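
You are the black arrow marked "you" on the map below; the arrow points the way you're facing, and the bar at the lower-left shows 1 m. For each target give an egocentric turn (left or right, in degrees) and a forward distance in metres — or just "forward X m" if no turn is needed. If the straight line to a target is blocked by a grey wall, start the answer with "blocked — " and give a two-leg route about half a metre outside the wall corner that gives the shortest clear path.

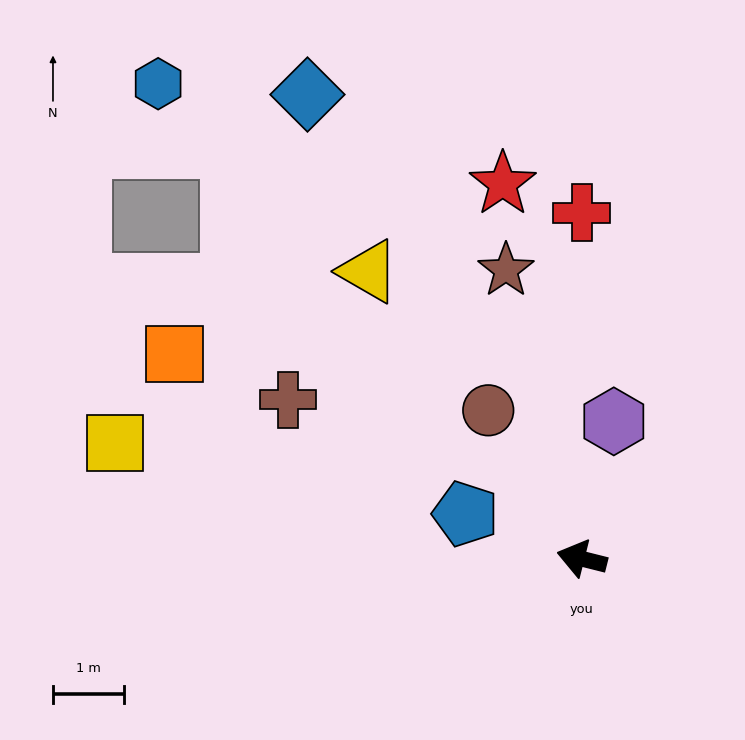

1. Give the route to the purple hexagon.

turn right 89°, forward 2.0 m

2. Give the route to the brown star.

turn right 61°, forward 4.2 m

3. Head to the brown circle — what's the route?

turn right 44°, forward 2.5 m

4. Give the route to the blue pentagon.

turn right 7°, forward 1.8 m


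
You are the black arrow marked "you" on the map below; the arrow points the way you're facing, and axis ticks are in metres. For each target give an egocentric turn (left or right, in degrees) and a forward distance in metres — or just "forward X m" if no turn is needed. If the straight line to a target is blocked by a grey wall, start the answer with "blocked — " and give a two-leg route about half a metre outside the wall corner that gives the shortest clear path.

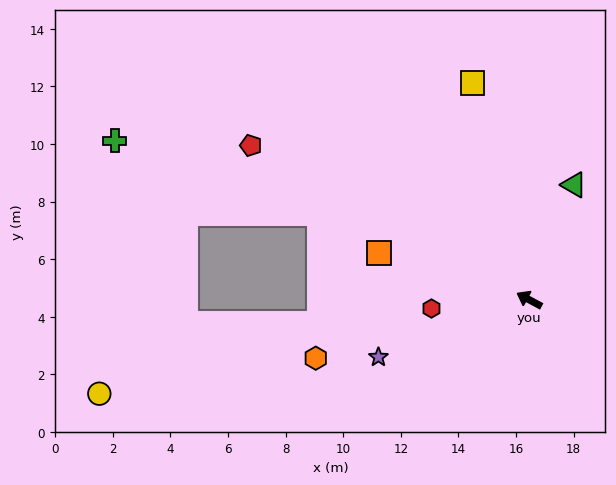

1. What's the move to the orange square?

turn left 11°, forward 5.5 m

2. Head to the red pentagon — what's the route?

forward 11.1 m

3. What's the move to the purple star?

turn left 49°, forward 5.6 m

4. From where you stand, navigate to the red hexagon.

turn left 33°, forward 3.4 m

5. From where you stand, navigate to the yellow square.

turn right 47°, forward 7.8 m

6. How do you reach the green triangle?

turn right 83°, forward 4.3 m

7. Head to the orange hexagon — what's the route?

turn left 44°, forward 7.7 m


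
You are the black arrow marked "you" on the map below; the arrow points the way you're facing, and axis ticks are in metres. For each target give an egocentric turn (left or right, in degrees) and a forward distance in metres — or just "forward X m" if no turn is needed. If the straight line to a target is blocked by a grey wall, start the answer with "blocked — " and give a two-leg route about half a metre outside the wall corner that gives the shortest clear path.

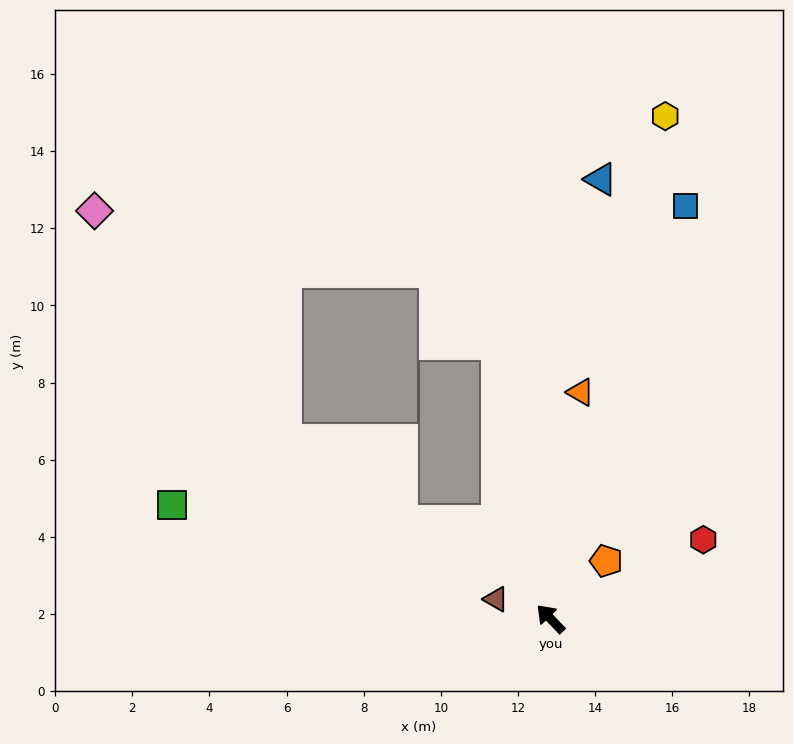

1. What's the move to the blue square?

turn right 62°, forward 11.3 m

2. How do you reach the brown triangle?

turn left 26°, forward 1.5 m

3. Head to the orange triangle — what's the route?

turn right 52°, forward 5.9 m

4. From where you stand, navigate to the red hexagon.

turn right 107°, forward 4.5 m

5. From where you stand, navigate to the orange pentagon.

turn right 88°, forward 2.1 m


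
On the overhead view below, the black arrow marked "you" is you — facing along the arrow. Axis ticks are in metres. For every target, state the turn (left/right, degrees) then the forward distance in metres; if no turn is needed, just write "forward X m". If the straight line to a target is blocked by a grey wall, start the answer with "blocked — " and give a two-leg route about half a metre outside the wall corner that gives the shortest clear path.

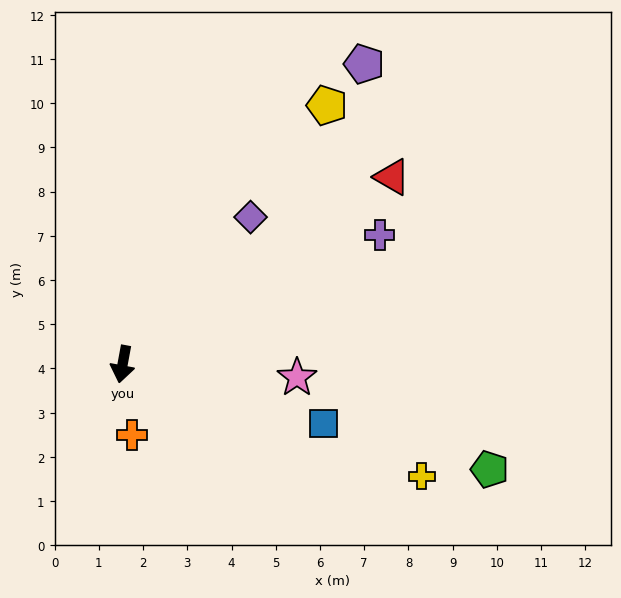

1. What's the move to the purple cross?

turn left 127°, forward 6.5 m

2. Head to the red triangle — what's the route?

turn left 135°, forward 7.4 m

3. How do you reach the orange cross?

turn left 18°, forward 1.6 m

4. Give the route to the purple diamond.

turn left 149°, forward 4.4 m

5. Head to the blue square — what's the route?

turn left 84°, forward 4.7 m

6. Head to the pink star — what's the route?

turn left 96°, forward 4.0 m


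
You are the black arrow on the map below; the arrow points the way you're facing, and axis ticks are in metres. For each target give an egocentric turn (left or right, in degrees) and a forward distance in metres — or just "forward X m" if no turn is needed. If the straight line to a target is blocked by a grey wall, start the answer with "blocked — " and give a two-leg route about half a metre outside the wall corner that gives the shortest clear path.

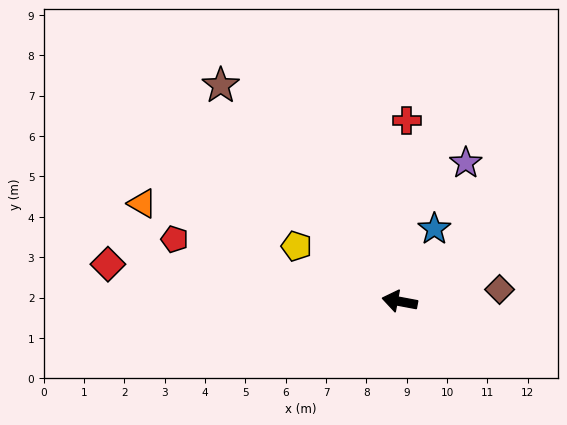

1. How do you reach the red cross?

turn right 82°, forward 4.5 m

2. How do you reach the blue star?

turn right 105°, forward 2.0 m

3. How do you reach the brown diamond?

turn right 163°, forward 2.5 m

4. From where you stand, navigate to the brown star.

turn right 40°, forward 6.9 m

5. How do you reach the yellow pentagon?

turn right 18°, forward 2.9 m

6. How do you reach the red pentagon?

turn right 5°, forward 5.8 m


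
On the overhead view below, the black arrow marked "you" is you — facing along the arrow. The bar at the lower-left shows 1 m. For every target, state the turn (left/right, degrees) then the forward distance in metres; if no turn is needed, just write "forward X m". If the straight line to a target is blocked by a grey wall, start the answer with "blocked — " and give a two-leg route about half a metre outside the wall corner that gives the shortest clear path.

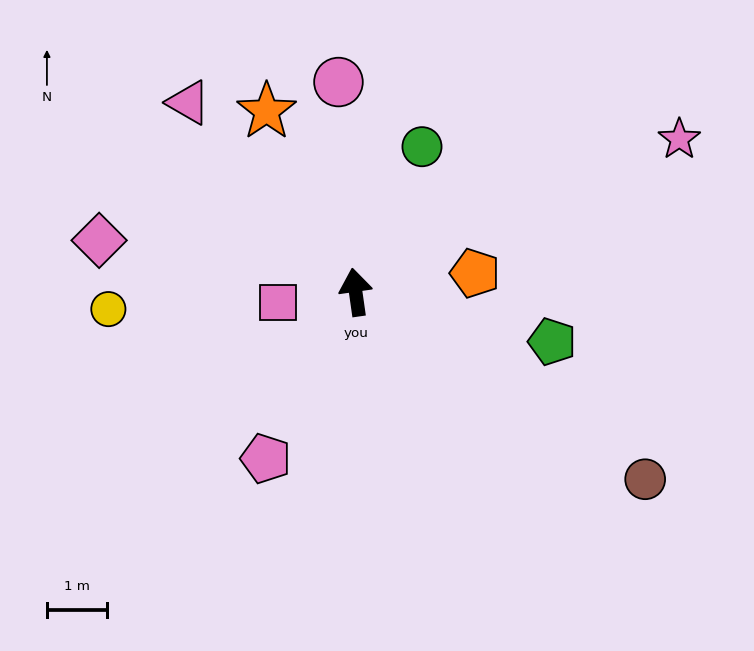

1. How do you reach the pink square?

turn left 90°, forward 1.3 m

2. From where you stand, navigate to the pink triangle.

turn left 33°, forward 4.2 m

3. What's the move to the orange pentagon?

turn right 89°, forward 2.0 m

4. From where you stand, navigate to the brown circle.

turn right 131°, forward 5.7 m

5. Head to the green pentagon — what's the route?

turn right 112°, forward 3.4 m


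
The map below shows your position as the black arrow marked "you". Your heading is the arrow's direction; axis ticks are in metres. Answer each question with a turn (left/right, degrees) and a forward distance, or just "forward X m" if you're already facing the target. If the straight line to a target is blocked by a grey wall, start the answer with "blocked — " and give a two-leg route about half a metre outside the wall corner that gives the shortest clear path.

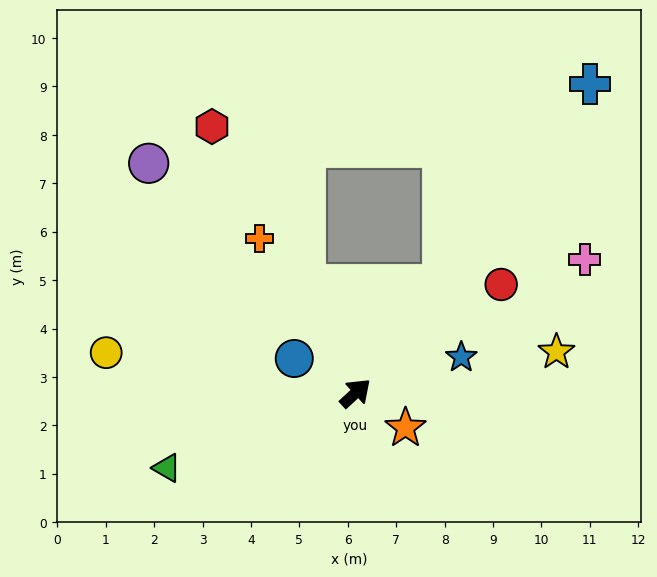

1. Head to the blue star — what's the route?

turn right 24°, forward 2.3 m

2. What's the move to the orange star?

turn right 77°, forward 1.3 m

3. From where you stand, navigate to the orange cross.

turn left 79°, forward 3.8 m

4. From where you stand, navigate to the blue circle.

turn left 108°, forward 1.5 m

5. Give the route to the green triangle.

turn left 159°, forward 4.2 m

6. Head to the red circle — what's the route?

turn right 6°, forward 3.8 m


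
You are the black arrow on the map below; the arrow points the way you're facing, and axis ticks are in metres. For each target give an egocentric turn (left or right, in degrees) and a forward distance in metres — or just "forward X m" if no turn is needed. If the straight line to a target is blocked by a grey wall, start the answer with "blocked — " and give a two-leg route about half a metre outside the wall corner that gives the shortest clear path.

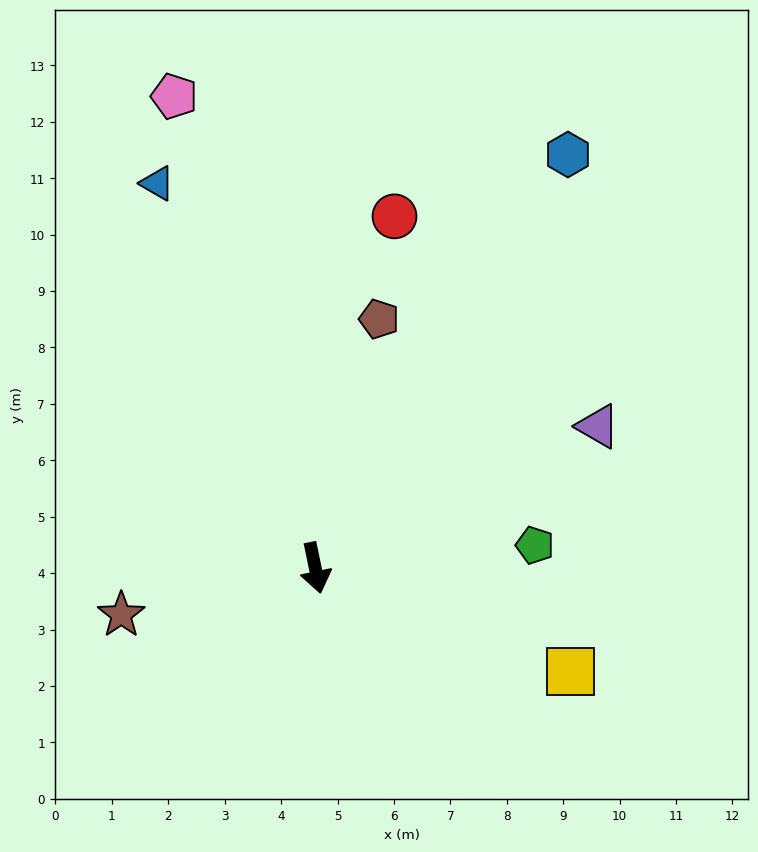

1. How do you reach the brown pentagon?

turn left 154°, forward 4.6 m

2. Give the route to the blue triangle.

turn right 169°, forward 7.4 m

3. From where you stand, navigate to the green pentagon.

turn left 84°, forward 3.9 m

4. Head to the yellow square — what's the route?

turn left 56°, forward 4.9 m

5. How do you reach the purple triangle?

turn left 105°, forward 5.6 m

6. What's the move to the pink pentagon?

turn right 175°, forward 8.7 m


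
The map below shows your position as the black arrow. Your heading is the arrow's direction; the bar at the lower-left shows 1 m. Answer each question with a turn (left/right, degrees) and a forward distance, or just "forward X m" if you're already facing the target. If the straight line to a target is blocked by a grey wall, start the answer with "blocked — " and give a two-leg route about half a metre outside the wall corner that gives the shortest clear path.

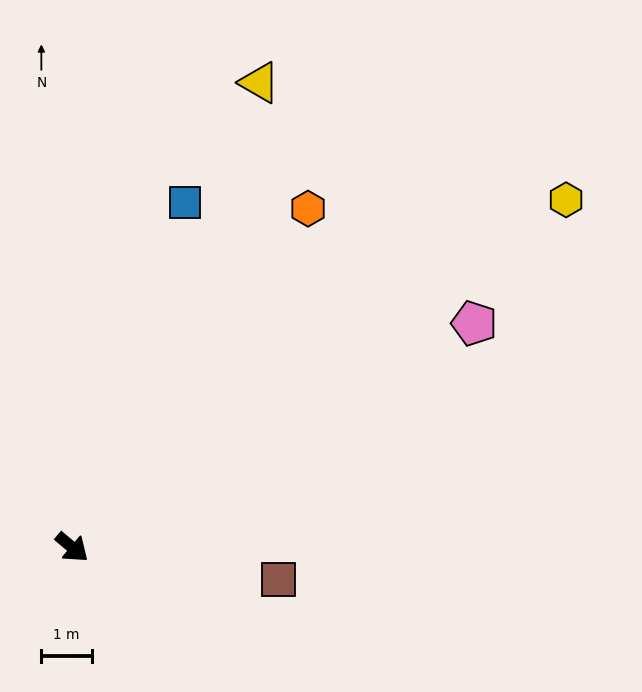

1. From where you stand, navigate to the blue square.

turn left 112°, forward 7.2 m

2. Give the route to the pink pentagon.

turn left 69°, forward 9.1 m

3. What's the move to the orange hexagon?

turn left 95°, forward 8.1 m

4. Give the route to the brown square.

turn left 31°, forward 4.1 m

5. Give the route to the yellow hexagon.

turn left 75°, forward 11.9 m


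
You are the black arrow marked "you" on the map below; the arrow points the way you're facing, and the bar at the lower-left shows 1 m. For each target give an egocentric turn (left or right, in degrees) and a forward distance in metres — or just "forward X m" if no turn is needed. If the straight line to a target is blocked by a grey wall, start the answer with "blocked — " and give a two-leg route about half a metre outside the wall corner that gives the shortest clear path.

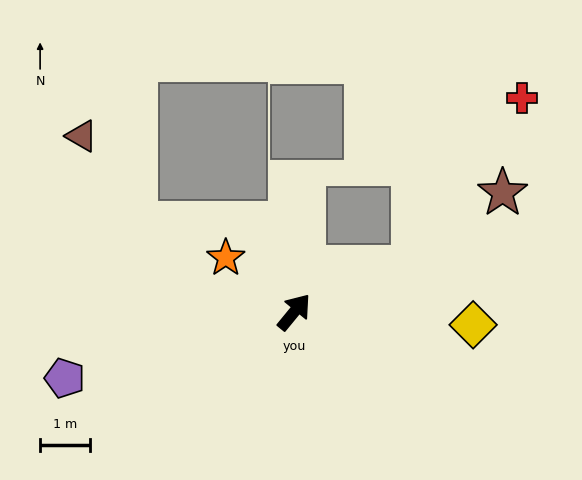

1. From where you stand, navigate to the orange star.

turn left 91°, forward 1.7 m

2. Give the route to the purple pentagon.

turn left 145°, forward 4.8 m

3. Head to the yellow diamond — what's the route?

turn right 55°, forward 3.6 m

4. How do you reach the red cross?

blocked — turn right 30°, forward 2.5 m, then turn left 36°, forward 4.0 m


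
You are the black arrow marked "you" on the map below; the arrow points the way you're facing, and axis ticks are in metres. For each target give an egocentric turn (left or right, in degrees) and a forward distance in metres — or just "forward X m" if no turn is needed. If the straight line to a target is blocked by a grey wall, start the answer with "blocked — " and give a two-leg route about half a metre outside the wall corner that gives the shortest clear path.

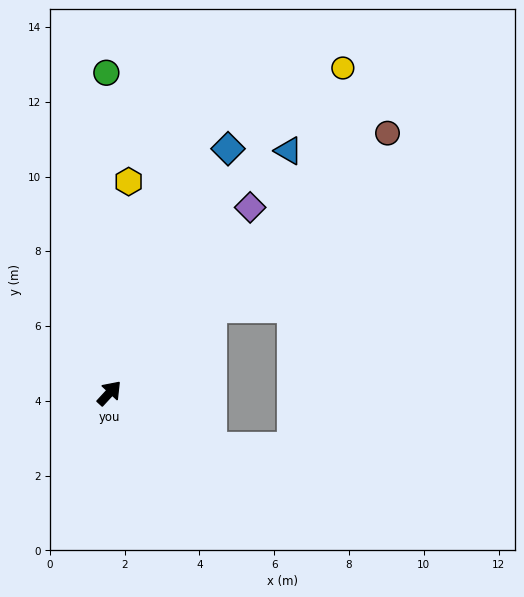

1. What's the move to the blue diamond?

turn left 17°, forward 7.3 m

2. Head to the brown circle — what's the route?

turn right 4°, forward 10.2 m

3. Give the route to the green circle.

turn left 43°, forward 8.6 m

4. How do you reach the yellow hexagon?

turn left 37°, forward 5.7 m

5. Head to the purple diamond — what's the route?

turn left 6°, forward 6.2 m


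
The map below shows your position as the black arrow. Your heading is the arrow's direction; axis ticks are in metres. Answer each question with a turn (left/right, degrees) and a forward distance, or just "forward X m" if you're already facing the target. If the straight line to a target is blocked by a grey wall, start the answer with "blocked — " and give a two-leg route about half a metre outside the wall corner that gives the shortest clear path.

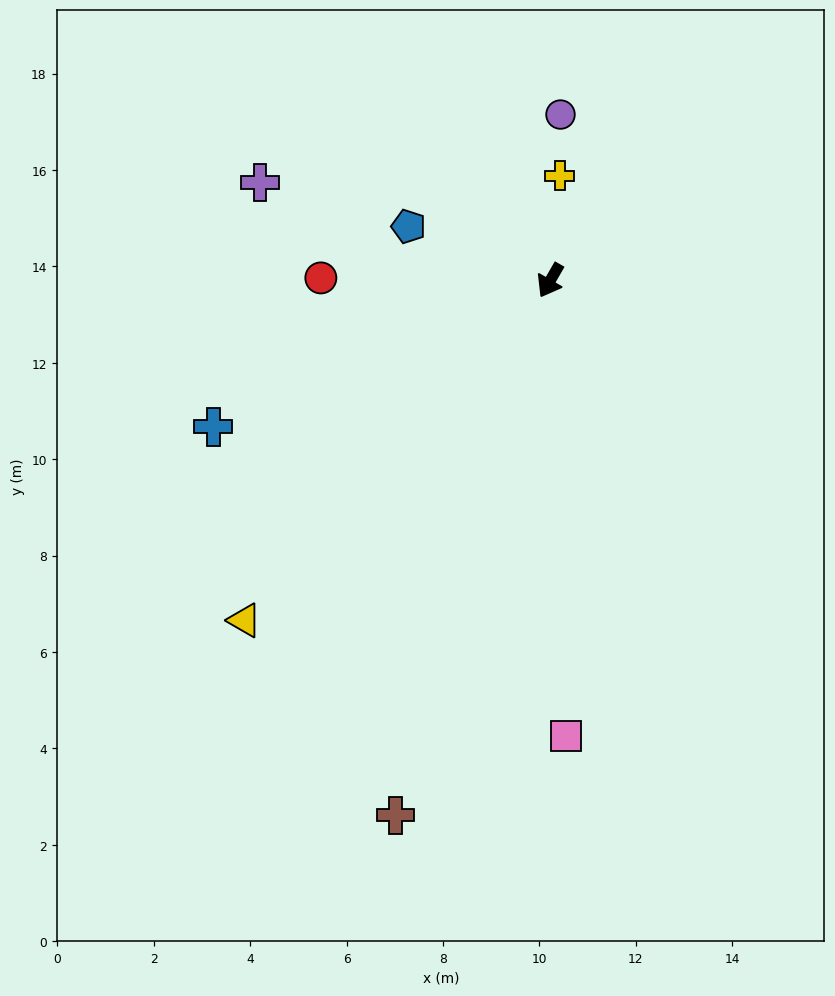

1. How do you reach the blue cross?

turn right 37°, forward 7.6 m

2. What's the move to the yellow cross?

turn right 155°, forward 2.2 m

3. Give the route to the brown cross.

turn left 14°, forward 11.5 m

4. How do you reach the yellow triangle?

turn right 12°, forward 9.5 m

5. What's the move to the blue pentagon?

turn right 81°, forward 3.1 m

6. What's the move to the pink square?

turn left 32°, forward 9.5 m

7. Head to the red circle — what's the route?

turn right 61°, forward 4.8 m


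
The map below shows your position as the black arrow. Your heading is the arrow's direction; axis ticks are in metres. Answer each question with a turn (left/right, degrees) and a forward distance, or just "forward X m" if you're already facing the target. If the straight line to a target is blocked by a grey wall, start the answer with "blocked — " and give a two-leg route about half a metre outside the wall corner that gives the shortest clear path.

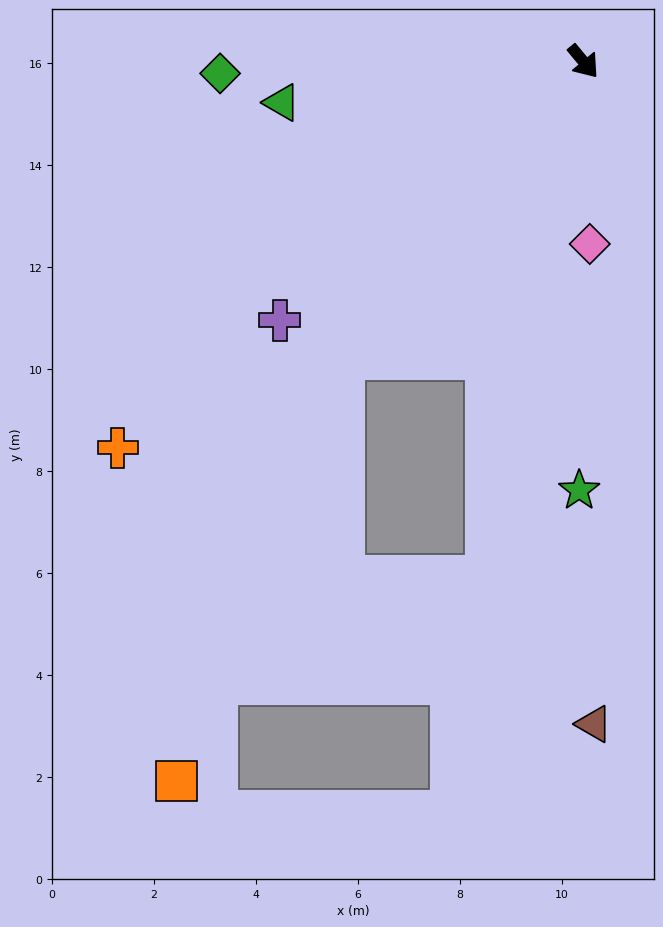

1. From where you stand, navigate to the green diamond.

turn right 128°, forward 7.1 m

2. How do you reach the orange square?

blocked — turn right 79°, forward 7.5 m, then turn left 18°, forward 8.9 m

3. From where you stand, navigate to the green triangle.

turn right 122°, forward 6.0 m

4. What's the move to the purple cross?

turn right 89°, forward 7.8 m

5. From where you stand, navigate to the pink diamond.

turn right 38°, forward 3.6 m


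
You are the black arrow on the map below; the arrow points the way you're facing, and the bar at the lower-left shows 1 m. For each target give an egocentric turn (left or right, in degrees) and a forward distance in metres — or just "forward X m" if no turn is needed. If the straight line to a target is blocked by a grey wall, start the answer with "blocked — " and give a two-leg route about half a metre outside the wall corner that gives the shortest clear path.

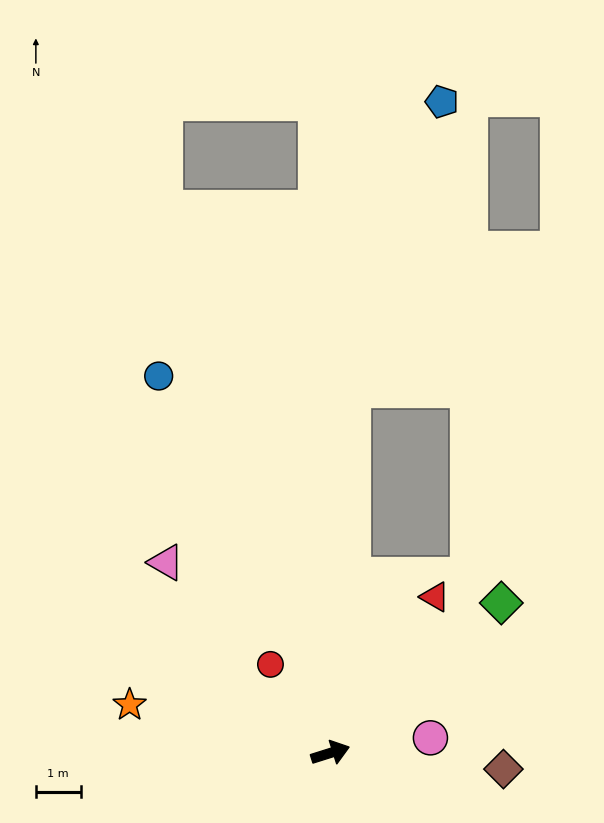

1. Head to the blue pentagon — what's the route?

blocked — turn left 69°, forward 8.1 m, then turn right 14°, forward 6.7 m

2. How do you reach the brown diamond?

turn right 23°, forward 3.9 m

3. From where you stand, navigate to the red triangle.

turn left 39°, forward 4.2 m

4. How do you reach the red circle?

turn left 107°, forward 2.4 m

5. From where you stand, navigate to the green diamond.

turn left 24°, forward 5.1 m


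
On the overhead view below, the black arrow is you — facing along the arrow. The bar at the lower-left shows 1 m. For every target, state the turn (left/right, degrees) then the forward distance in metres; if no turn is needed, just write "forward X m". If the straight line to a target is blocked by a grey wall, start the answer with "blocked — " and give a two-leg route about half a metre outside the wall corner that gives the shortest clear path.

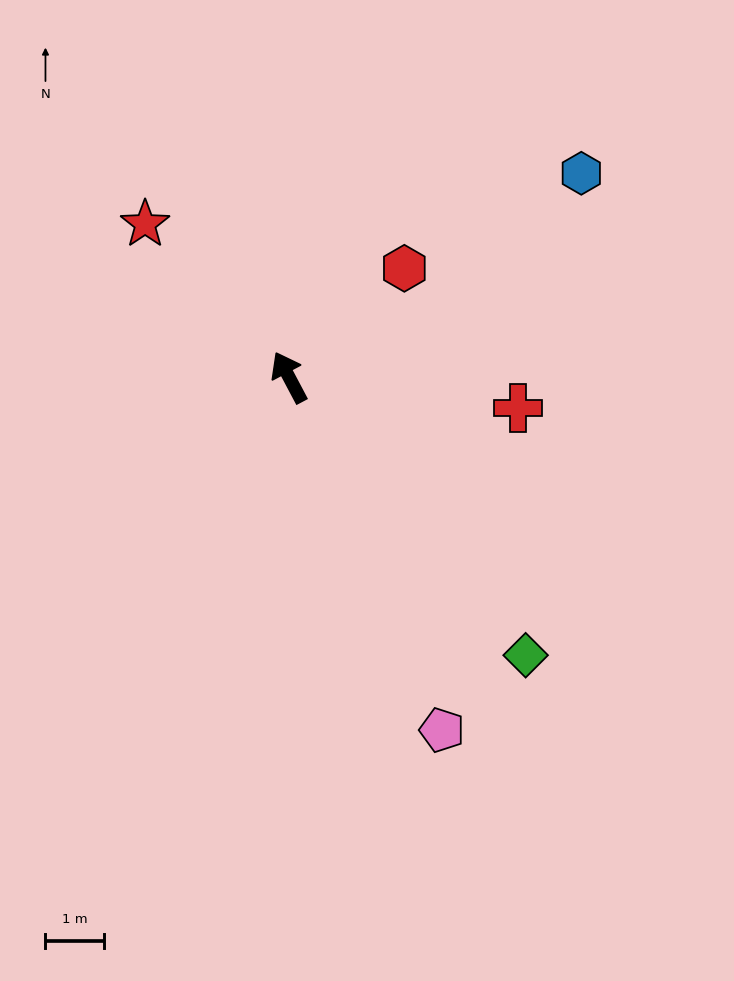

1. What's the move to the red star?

turn left 15°, forward 3.6 m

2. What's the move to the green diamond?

turn right 168°, forward 6.3 m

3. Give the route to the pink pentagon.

turn left 176°, forward 6.6 m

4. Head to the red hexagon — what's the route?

turn right 75°, forward 2.7 m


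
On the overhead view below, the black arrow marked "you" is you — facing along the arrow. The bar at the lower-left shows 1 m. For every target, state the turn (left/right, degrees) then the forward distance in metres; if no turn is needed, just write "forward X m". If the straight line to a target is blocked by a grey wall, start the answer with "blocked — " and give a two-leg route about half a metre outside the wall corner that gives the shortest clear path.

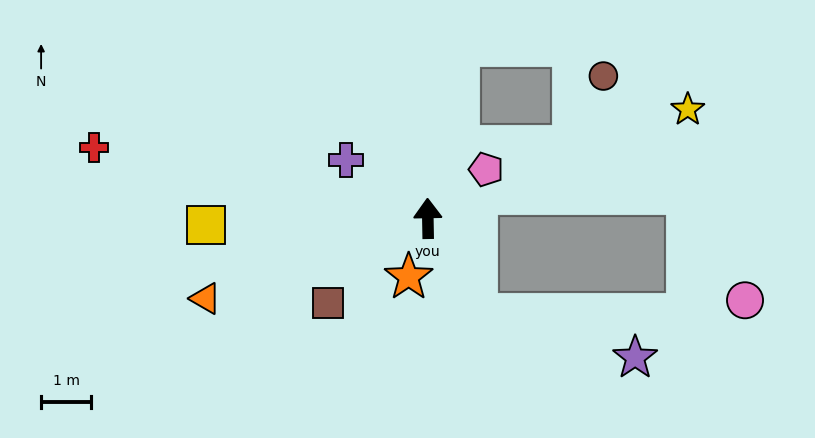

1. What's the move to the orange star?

turn left 161°, forward 1.2 m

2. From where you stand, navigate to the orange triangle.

turn left 109°, forward 4.7 m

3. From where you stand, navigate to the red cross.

turn left 77°, forward 6.8 m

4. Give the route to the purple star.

blocked — turn right 154°, forward 2.2 m, then turn left 48°, forward 3.3 m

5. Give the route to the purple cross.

turn left 53°, forward 2.0 m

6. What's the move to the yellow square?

turn left 91°, forward 4.4 m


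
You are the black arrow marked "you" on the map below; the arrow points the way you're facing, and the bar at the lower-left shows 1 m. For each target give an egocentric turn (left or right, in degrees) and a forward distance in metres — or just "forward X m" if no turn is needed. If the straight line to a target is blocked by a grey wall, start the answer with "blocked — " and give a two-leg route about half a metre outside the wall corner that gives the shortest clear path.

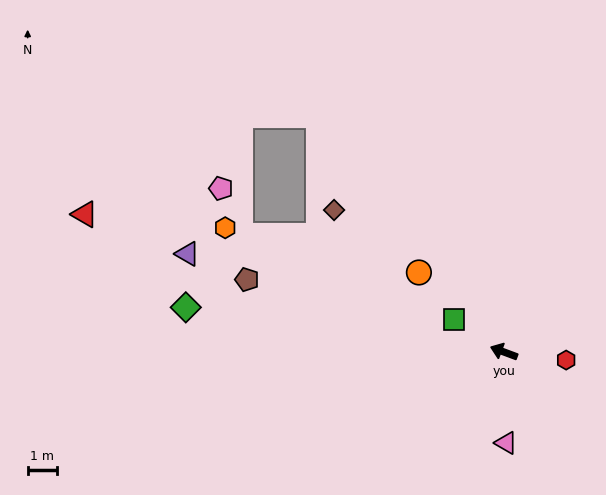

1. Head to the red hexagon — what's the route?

turn right 167°, forward 2.1 m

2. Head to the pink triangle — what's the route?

turn left 112°, forward 3.1 m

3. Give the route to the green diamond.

turn left 12°, forward 10.9 m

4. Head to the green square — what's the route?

turn right 12°, forward 2.0 m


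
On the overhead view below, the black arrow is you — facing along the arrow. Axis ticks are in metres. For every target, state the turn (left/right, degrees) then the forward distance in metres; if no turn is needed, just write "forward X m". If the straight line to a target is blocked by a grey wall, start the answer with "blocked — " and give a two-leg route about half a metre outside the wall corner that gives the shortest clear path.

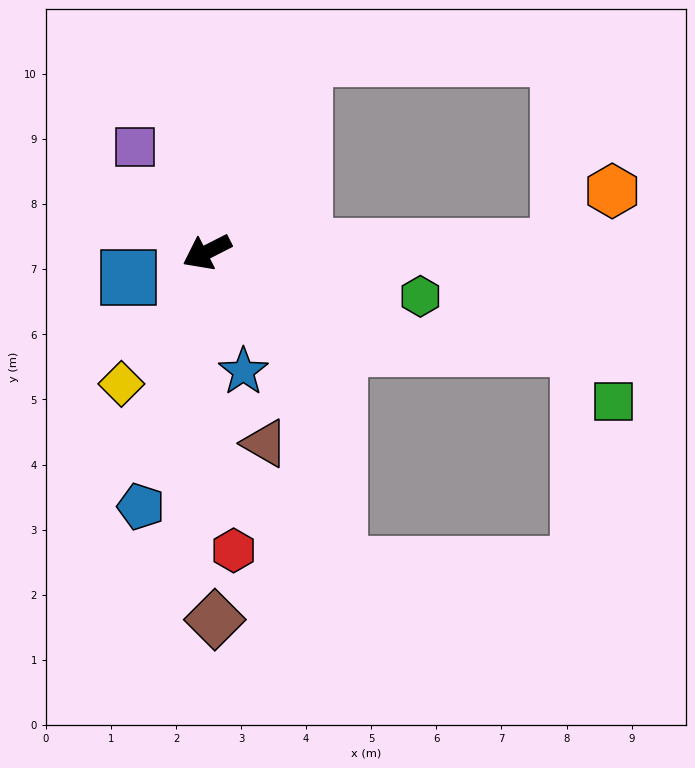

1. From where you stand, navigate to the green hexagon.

turn left 141°, forward 3.4 m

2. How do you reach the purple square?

turn right 83°, forward 2.0 m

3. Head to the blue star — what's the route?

turn left 80°, forward 1.9 m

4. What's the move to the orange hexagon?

blocked — turn left 154°, forward 5.4 m, then turn left 45°, forward 1.2 m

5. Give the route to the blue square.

turn right 9°, forward 1.3 m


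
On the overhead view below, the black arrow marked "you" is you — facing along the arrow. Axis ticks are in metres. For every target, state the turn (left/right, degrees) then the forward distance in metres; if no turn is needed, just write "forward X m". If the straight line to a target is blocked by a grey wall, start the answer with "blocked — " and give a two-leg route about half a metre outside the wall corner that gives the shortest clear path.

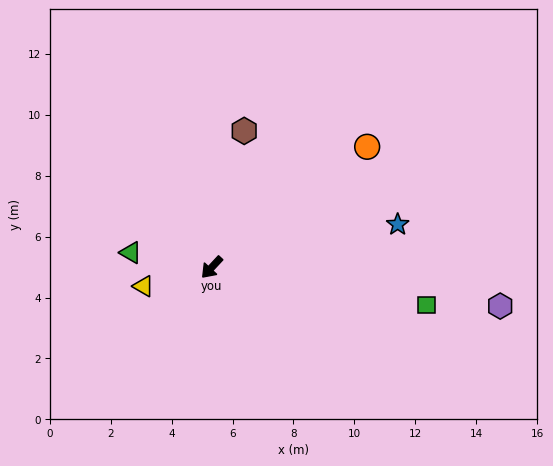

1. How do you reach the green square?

turn left 123°, forward 7.2 m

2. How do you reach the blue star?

turn left 146°, forward 6.3 m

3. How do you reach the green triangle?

turn right 57°, forward 2.7 m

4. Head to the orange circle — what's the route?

turn left 171°, forward 6.5 m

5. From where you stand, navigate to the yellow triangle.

turn right 32°, forward 2.3 m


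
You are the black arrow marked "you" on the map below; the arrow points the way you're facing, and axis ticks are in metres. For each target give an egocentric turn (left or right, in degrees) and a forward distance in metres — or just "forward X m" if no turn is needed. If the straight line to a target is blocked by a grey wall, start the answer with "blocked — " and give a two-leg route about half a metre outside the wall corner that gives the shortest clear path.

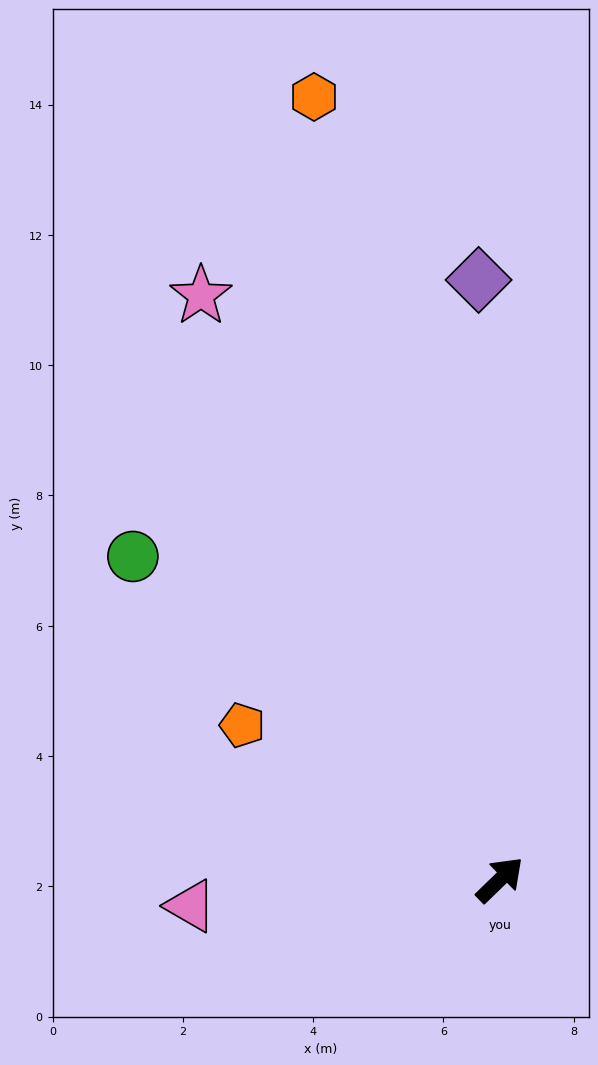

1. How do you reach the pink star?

turn left 73°, forward 10.1 m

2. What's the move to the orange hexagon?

turn left 59°, forward 12.3 m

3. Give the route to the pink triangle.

turn left 141°, forward 4.8 m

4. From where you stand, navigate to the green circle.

turn left 95°, forward 7.5 m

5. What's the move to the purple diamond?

turn left 48°, forward 9.2 m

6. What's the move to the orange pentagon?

turn left 105°, forward 4.6 m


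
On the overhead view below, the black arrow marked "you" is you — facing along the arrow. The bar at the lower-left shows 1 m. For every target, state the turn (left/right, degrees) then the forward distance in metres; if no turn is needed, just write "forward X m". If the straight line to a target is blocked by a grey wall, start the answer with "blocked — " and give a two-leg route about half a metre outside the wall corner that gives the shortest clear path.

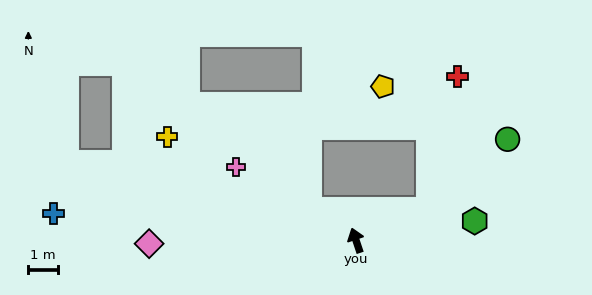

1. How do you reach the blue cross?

turn left 66°, forward 10.2 m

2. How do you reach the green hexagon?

turn right 99°, forward 4.1 m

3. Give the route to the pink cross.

turn left 40°, forward 4.7 m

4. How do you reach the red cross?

blocked — turn right 86°, forward 2.7 m, then turn left 55°, forward 4.6 m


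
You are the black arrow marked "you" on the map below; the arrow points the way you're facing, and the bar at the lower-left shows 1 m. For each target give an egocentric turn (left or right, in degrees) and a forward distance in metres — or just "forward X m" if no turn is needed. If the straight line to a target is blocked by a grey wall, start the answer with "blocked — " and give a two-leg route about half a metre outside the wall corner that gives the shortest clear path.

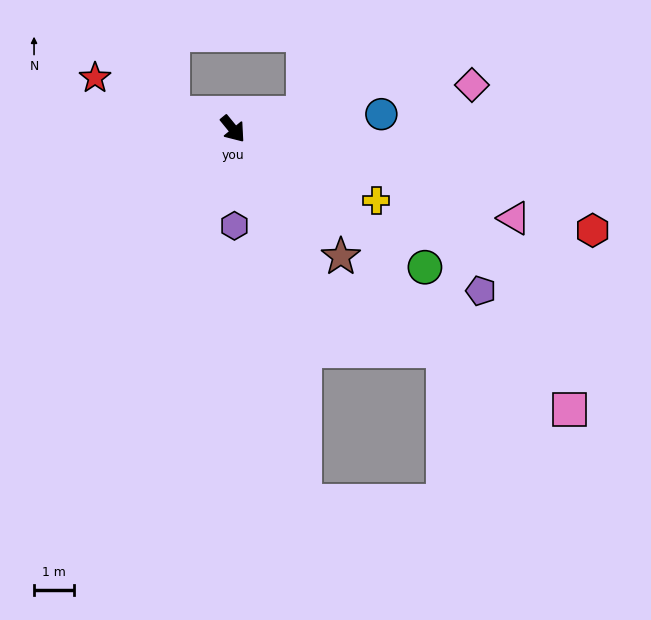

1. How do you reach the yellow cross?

turn left 24°, forward 4.0 m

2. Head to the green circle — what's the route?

turn left 15°, forward 5.9 m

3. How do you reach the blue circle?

turn left 56°, forward 3.7 m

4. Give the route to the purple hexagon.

turn right 38°, forward 2.4 m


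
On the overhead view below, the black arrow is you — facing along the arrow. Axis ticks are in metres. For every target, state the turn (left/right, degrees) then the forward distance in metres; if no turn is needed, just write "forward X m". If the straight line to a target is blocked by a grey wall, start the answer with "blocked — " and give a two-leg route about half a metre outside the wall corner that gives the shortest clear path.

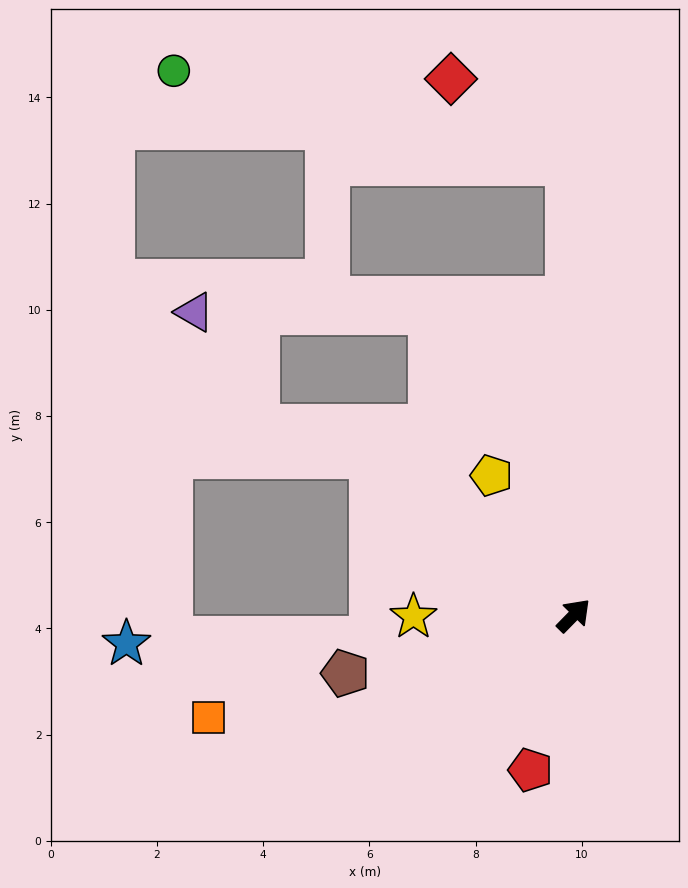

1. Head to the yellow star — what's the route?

turn left 135°, forward 3.0 m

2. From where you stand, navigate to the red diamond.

blocked — turn left 45°, forward 8.5 m, then turn left 54°, forward 2.7 m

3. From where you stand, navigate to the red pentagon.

turn right 151°, forward 3.0 m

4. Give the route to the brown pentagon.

turn left 149°, forward 4.4 m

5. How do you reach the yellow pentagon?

turn left 75°, forward 3.1 m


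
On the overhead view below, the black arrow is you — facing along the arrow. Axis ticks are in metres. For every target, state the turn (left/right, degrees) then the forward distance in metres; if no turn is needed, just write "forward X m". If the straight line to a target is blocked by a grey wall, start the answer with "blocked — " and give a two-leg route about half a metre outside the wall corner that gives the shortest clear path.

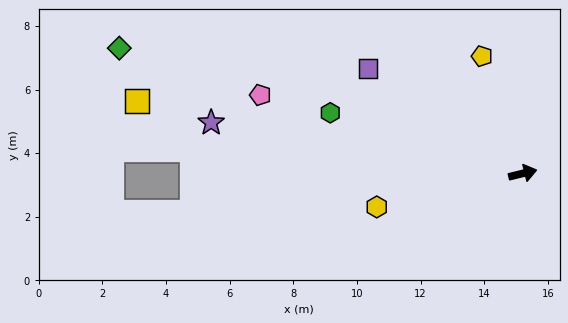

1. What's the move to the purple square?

turn left 132°, forward 5.9 m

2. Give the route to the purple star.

turn left 157°, forward 9.9 m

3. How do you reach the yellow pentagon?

turn left 95°, forward 3.9 m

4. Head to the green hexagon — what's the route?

turn left 149°, forward 6.3 m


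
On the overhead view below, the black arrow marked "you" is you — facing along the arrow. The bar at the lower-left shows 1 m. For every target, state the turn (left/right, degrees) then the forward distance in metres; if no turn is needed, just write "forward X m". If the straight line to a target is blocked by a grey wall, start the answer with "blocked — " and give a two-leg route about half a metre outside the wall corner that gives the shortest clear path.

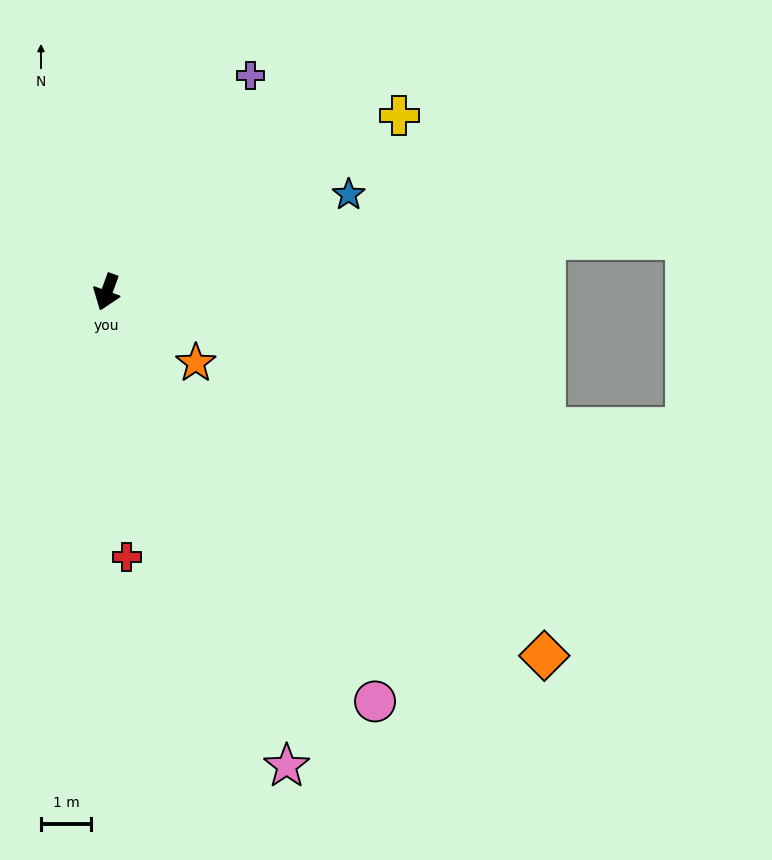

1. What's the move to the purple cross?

turn left 166°, forward 5.2 m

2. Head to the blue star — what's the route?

turn left 132°, forward 5.2 m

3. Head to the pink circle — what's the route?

turn left 53°, forward 9.8 m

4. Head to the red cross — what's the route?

turn left 24°, forward 5.3 m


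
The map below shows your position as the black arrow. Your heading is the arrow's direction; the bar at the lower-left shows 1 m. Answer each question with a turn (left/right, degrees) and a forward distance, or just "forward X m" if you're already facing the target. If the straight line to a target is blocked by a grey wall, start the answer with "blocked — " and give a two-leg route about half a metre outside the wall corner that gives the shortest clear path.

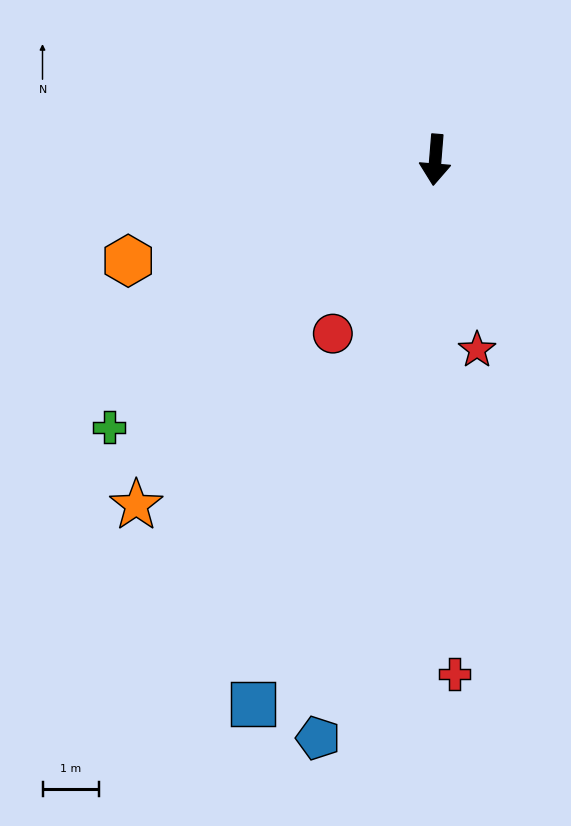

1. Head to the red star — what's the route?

turn left 17°, forward 3.5 m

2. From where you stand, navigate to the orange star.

turn right 36°, forward 8.1 m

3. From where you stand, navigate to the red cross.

turn left 7°, forward 9.2 m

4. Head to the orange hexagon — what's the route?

turn right 67°, forward 5.8 m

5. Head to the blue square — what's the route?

turn right 14°, forward 10.2 m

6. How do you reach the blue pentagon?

turn right 7°, forward 10.5 m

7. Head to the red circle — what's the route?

turn right 26°, forward 3.6 m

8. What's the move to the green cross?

turn right 46°, forward 7.5 m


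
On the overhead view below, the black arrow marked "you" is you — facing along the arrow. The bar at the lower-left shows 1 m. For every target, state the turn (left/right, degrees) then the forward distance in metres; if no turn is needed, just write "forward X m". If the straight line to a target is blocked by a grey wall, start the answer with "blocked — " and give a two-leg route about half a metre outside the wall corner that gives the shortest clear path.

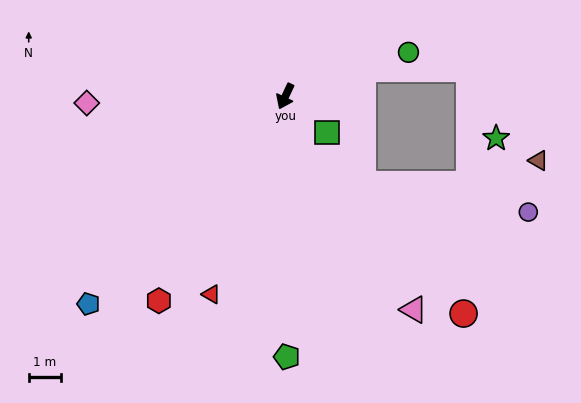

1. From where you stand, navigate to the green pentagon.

turn left 26°, forward 8.2 m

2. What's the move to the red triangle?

turn left 5°, forward 6.6 m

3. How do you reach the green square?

turn left 74°, forward 1.7 m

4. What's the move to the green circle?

turn left 135°, forward 4.1 m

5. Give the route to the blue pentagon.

turn right 18°, forward 9.0 m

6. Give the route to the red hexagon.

turn right 7°, forward 7.6 m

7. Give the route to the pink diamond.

turn right 63°, forward 6.2 m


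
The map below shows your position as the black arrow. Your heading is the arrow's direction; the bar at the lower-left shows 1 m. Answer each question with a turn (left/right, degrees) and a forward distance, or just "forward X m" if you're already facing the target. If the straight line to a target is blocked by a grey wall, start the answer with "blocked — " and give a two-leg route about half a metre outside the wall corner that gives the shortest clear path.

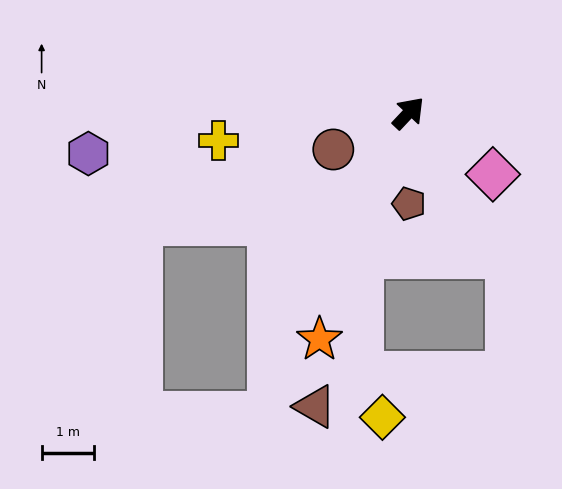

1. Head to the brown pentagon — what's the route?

turn right 137°, forward 1.7 m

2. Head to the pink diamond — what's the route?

turn right 83°, forward 2.0 m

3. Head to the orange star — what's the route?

turn right 158°, forward 4.6 m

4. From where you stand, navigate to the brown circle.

turn left 159°, forward 1.6 m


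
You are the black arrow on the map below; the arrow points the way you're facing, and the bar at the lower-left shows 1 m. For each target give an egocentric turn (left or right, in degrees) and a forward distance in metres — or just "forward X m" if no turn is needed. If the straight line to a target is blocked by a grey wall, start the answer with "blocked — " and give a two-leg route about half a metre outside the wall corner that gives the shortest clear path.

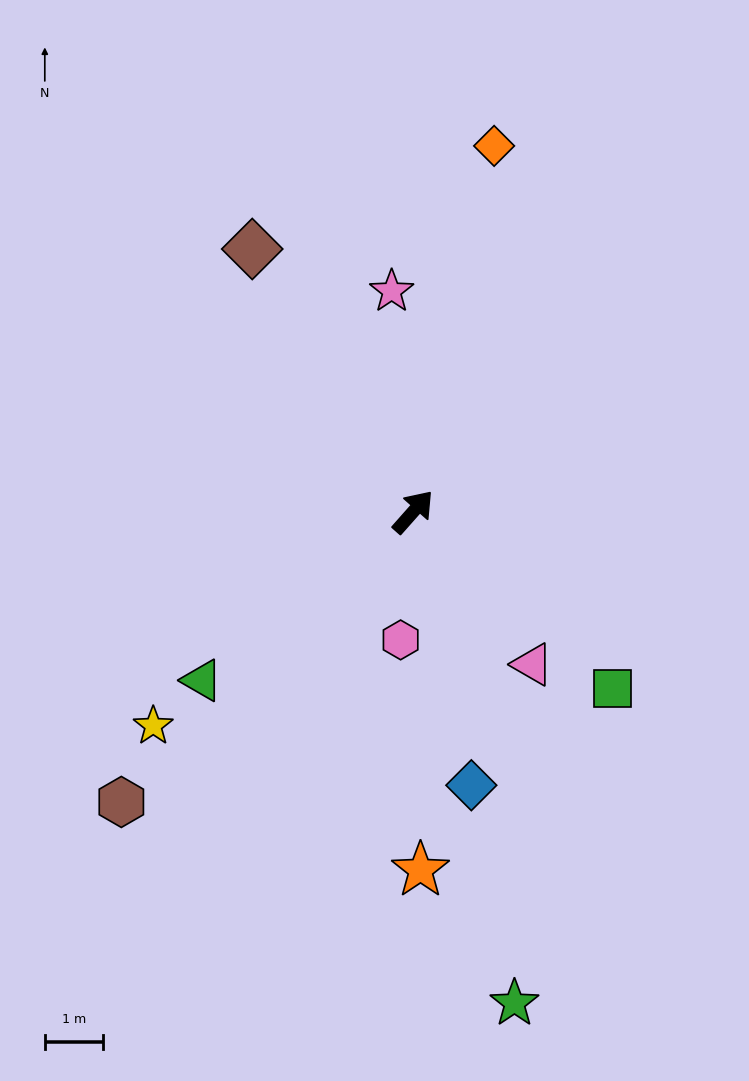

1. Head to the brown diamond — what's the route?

turn left 73°, forward 5.3 m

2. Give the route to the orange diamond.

turn left 29°, forward 6.5 m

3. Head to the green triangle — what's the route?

turn left 170°, forward 4.7 m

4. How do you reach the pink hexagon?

turn right 144°, forward 2.2 m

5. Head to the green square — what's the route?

turn right 90°, forward 4.6 m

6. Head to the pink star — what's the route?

turn left 47°, forward 3.8 m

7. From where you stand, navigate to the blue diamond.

turn right 126°, forward 4.8 m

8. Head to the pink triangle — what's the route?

turn right 101°, forward 3.4 m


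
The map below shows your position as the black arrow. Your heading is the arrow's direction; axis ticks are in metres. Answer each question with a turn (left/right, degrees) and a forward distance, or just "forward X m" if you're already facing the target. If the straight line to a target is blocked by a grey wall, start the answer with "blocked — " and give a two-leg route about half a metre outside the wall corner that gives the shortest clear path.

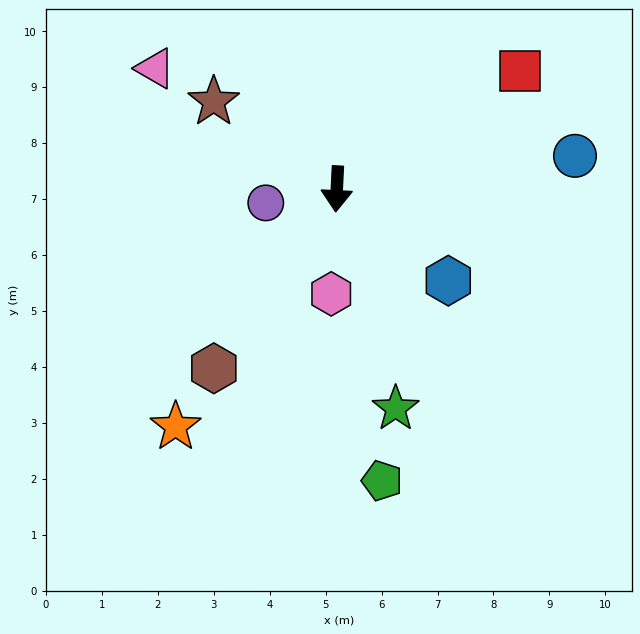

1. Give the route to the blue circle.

turn left 101°, forward 4.3 m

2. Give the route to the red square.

turn left 125°, forward 3.9 m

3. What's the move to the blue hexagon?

turn left 53°, forward 2.6 m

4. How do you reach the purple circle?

turn right 76°, forward 1.3 m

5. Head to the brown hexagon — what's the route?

turn right 32°, forward 3.9 m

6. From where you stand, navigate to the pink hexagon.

forward 1.9 m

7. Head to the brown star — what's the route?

turn right 123°, forward 2.7 m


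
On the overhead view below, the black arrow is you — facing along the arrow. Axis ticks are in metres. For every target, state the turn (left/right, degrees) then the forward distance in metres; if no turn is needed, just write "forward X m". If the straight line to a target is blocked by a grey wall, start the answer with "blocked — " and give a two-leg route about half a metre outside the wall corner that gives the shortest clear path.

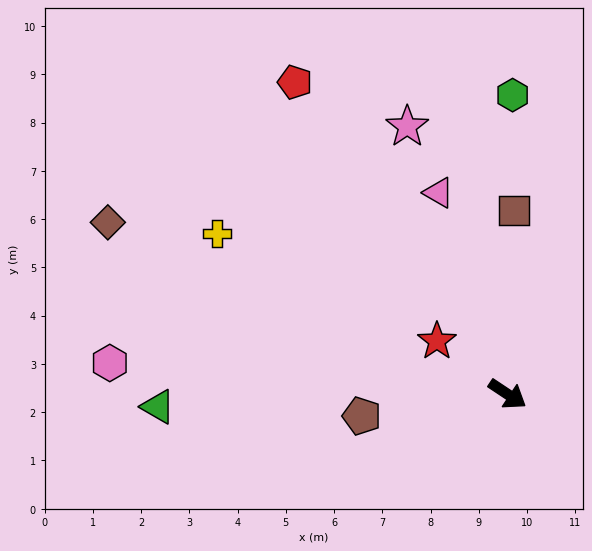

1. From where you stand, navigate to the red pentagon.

turn left 158°, forward 7.8 m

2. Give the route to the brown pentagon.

turn right 138°, forward 3.1 m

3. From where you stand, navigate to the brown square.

turn left 122°, forward 3.8 m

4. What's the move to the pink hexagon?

turn right 151°, forward 8.3 m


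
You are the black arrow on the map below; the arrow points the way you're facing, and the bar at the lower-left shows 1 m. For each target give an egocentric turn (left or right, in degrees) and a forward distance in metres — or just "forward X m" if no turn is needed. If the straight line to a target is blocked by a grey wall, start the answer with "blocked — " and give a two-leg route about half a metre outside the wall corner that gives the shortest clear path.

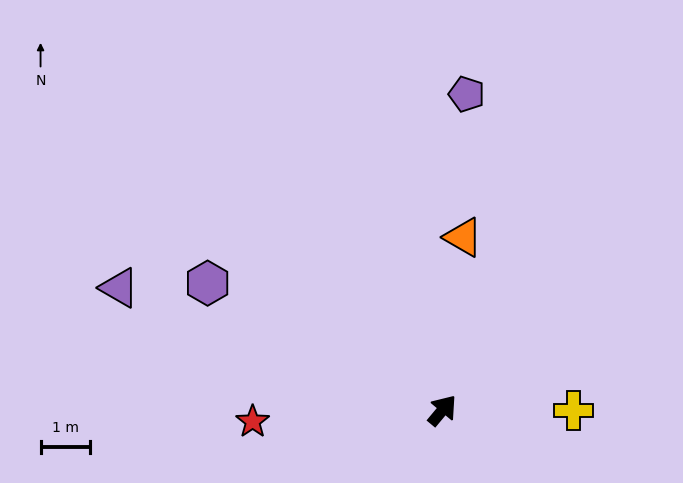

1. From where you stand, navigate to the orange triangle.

turn left 33°, forward 3.6 m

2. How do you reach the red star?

turn left 133°, forward 3.9 m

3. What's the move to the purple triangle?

turn left 109°, forward 7.1 m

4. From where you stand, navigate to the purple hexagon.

turn left 101°, forward 5.5 m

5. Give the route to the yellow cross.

turn right 51°, forward 2.7 m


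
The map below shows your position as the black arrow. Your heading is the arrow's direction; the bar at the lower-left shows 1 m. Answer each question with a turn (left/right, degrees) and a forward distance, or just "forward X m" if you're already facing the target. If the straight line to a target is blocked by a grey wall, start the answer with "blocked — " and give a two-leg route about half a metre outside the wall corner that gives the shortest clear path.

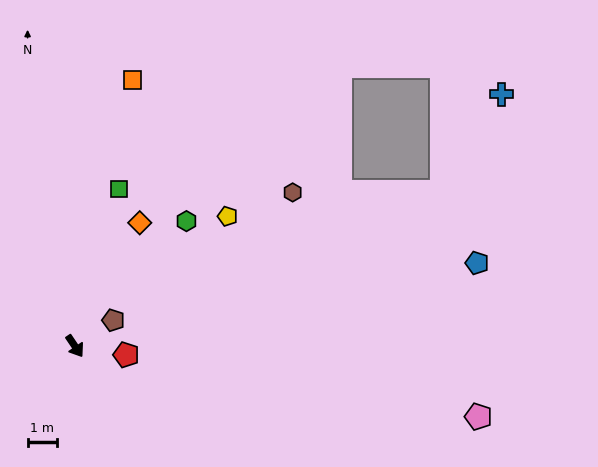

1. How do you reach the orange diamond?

turn left 118°, forward 4.8 m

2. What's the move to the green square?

turn left 130°, forward 5.6 m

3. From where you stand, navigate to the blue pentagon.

turn left 68°, forward 14.0 m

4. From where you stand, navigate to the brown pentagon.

turn left 90°, forward 1.6 m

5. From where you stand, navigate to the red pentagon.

turn left 46°, forward 1.8 m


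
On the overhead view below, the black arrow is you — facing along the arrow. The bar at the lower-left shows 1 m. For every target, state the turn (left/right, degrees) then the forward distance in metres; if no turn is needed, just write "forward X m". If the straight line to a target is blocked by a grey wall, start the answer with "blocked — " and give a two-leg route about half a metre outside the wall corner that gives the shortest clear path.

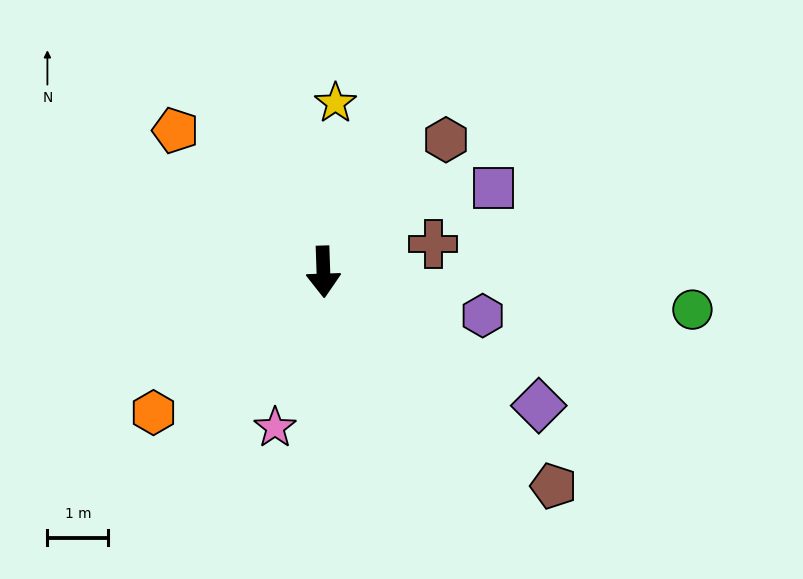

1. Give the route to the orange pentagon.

turn right 136°, forward 3.4 m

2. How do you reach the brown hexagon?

turn left 135°, forward 3.0 m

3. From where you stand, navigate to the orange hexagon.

turn right 52°, forward 3.6 m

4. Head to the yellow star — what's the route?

turn left 174°, forward 2.8 m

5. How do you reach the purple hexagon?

turn left 73°, forward 2.7 m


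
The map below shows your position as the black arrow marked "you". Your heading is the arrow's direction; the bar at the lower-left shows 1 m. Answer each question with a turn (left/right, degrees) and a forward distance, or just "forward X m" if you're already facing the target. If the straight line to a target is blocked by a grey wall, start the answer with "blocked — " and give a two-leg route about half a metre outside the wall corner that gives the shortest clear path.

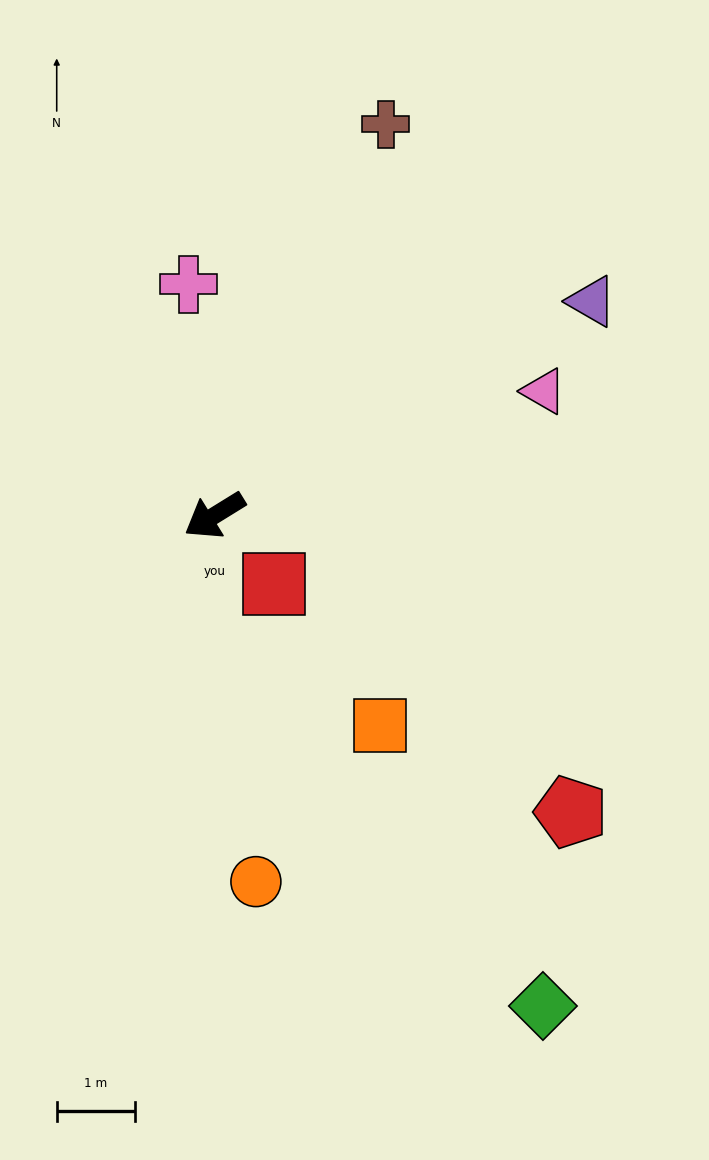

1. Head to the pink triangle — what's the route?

turn left 169°, forward 4.5 m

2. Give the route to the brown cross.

turn right 145°, forward 5.4 m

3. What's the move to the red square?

turn left 99°, forward 1.2 m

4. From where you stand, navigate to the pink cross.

turn right 115°, forward 3.0 m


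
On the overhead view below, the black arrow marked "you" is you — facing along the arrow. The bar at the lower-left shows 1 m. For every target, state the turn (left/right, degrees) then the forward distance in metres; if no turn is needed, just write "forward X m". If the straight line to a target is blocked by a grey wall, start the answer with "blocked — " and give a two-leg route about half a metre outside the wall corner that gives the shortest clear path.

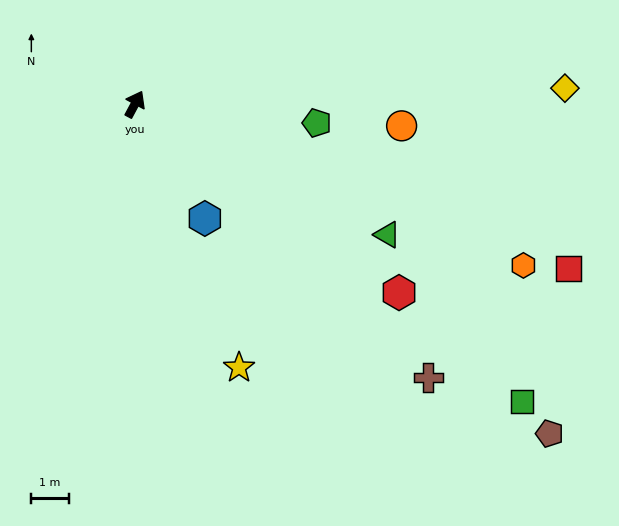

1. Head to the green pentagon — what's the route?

turn right 68°, forward 4.9 m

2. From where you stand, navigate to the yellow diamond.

turn right 60°, forward 11.5 m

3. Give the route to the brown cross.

turn right 105°, forward 10.7 m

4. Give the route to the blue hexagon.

turn right 120°, forward 3.6 m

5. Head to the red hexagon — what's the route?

turn right 97°, forward 8.7 m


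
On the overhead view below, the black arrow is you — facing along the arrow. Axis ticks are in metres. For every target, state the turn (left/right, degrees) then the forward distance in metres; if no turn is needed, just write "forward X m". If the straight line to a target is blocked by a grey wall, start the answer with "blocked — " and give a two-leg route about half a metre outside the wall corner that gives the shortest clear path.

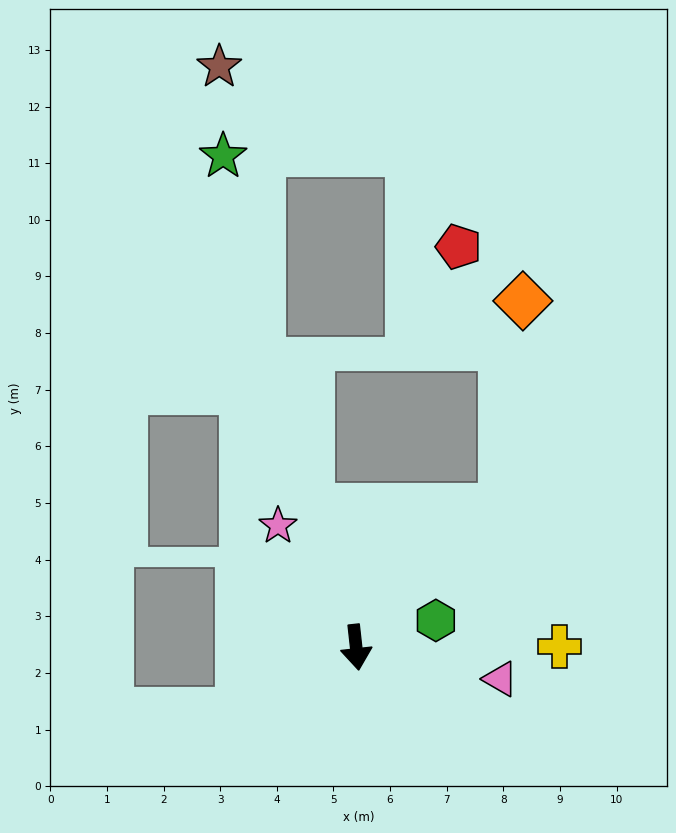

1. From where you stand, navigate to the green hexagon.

turn left 102°, forward 1.5 m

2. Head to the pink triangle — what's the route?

turn left 71°, forward 2.6 m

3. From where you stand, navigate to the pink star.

turn right 154°, forward 2.6 m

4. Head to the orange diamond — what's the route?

blocked — turn left 127°, forward 3.6 m, then turn left 41°, forward 3.7 m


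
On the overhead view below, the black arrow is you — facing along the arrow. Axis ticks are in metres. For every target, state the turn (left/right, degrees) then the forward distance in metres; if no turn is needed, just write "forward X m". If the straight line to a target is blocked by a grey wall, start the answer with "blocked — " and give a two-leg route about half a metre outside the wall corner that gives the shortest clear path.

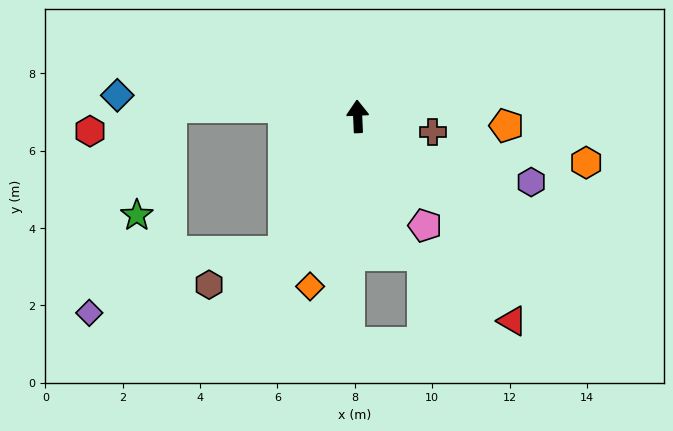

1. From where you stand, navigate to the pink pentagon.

turn right 151°, forward 3.3 m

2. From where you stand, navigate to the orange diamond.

turn left 162°, forward 4.6 m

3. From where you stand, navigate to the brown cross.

turn right 104°, forward 2.0 m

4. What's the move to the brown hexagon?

blocked — turn left 149°, forward 4.0 m, then turn right 38°, forward 2.1 m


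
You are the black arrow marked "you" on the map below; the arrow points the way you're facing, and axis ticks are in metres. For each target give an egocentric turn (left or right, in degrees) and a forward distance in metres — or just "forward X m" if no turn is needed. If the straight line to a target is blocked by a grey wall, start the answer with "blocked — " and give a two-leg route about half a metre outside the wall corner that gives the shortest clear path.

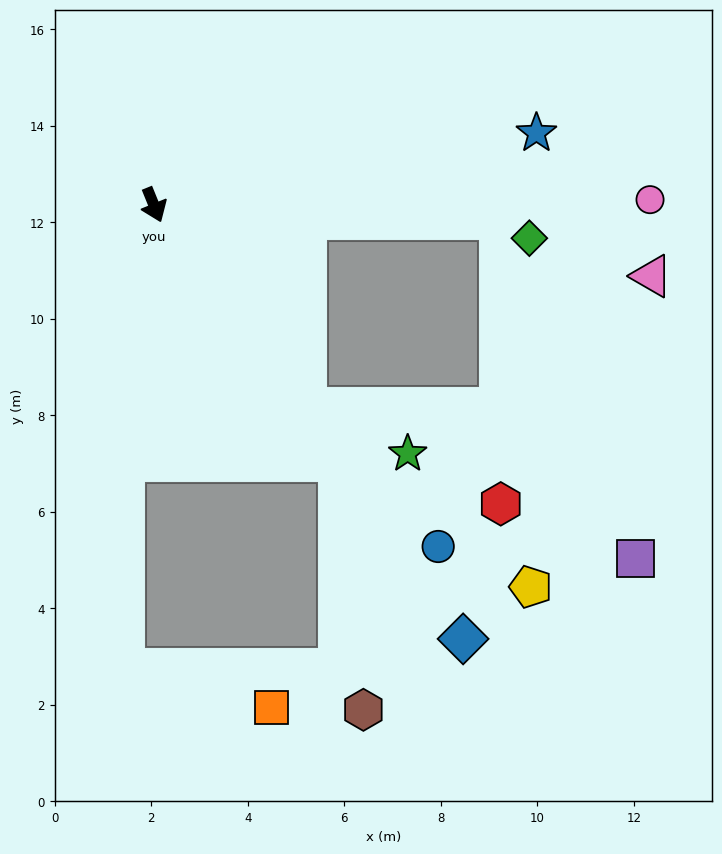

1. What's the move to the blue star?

turn left 79°, forward 8.1 m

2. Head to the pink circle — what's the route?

turn left 68°, forward 10.3 m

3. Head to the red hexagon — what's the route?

blocked — turn left 65°, forward 7.2 m, then turn right 87°, forward 5.9 m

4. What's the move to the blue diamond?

turn left 13°, forward 11.0 m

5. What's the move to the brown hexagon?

blocked — turn left 14°, forward 6.6 m, then turn right 30°, forward 5.2 m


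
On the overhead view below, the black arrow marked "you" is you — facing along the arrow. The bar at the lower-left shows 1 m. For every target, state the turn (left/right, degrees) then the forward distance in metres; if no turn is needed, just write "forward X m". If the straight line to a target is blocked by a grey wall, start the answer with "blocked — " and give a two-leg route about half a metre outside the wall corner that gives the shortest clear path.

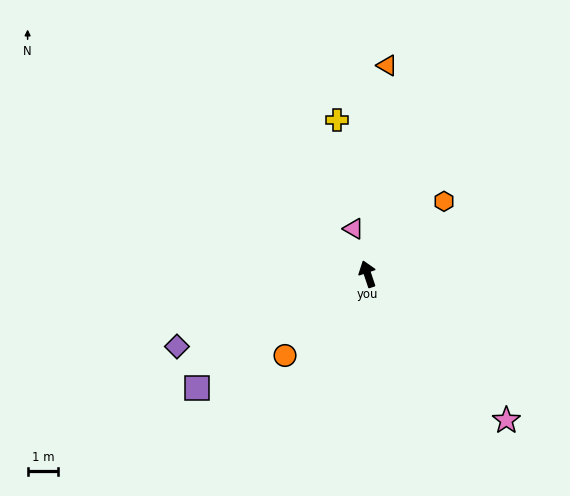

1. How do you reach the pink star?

turn right 155°, forward 6.6 m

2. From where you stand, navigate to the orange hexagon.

turn right 65°, forward 3.4 m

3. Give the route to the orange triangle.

turn right 24°, forward 6.8 m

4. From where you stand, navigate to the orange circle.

turn left 116°, forward 3.8 m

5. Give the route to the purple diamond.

turn left 92°, forward 6.7 m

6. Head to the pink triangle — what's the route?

forward 1.5 m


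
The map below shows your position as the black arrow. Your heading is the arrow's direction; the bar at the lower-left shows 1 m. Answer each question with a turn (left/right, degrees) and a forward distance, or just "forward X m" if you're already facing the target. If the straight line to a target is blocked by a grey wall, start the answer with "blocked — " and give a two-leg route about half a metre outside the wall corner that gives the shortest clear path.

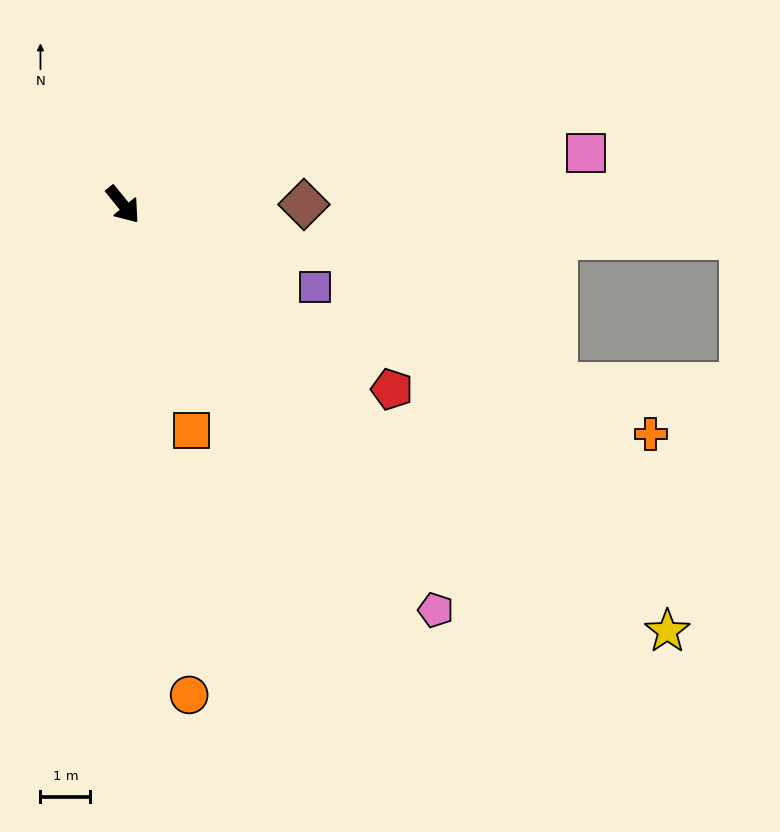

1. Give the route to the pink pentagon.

forward 10.3 m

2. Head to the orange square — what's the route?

turn right 22°, forward 4.7 m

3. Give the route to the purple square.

turn left 28°, forward 4.2 m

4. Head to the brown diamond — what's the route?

turn left 51°, forward 3.6 m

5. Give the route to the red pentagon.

turn left 16°, forward 6.6 m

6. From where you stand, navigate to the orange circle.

turn right 32°, forward 9.9 m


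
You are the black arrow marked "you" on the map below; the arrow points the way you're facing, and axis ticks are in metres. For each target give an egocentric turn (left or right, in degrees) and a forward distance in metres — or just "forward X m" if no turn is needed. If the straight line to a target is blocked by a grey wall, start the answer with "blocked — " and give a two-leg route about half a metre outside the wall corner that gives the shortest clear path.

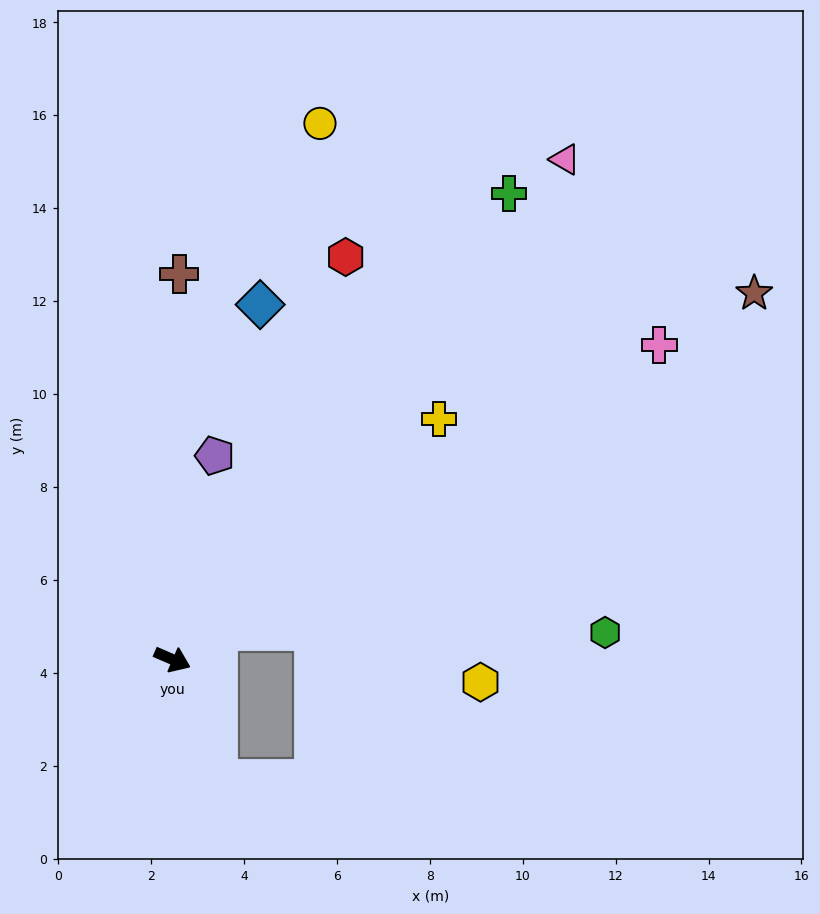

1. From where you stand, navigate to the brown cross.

turn left 112°, forward 8.3 m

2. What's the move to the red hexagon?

turn left 90°, forward 9.4 m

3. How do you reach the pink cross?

turn left 56°, forward 12.5 m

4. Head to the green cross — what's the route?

turn left 78°, forward 12.4 m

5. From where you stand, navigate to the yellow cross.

turn left 65°, forward 7.7 m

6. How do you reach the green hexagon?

blocked — turn left 55°, forward 1.2 m, then turn right 32°, forward 8.3 m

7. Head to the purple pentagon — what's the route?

turn left 102°, forward 4.5 m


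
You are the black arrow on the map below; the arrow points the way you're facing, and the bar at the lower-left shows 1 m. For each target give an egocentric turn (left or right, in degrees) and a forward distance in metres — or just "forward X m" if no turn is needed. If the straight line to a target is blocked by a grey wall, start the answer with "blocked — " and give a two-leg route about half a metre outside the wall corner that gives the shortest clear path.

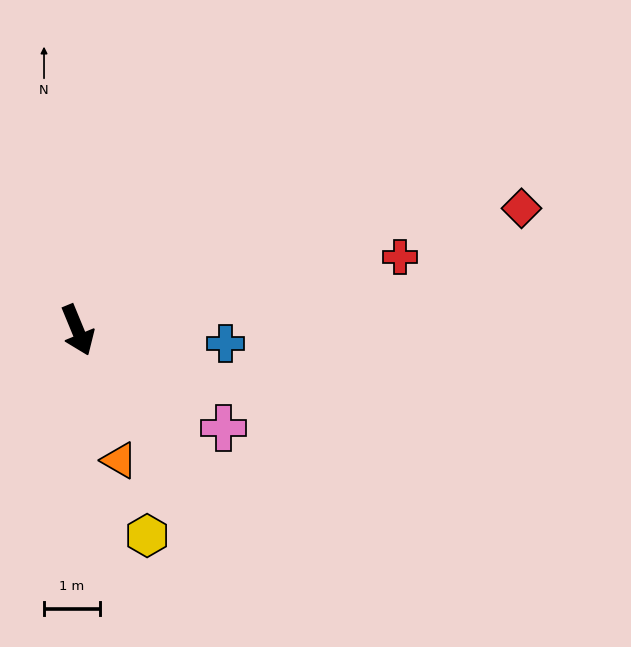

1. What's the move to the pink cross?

turn left 34°, forward 3.1 m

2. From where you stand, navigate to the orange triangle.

turn right 5°, forward 2.4 m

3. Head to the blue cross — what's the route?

turn left 62°, forward 2.7 m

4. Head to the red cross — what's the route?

turn left 80°, forward 5.9 m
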